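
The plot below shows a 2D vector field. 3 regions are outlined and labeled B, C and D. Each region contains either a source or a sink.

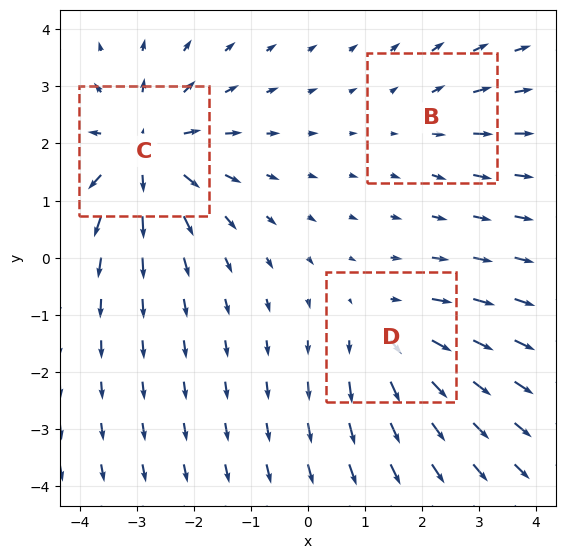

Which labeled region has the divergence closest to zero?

Divergence at each region's feature centre — B: about +2, C: about +5, D: about +3. Region B is closest to zero.

B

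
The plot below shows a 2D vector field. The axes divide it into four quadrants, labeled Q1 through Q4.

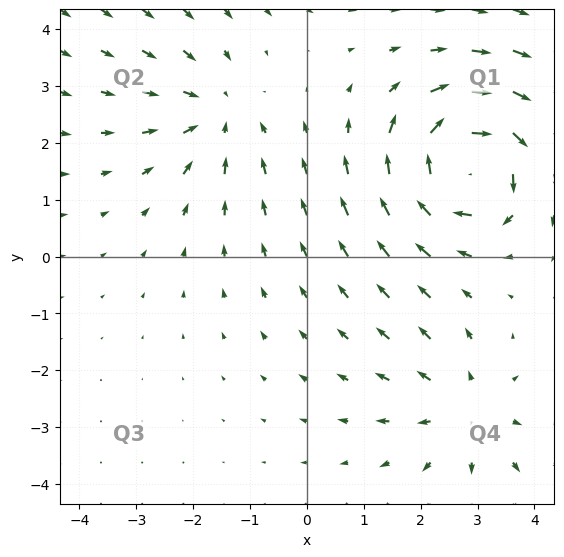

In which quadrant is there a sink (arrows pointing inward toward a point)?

Q2

The sink sits at approximately (-1.6, 2.5), which lies in quadrant Q2. The divergence there is about -3, negative as expected for a sink.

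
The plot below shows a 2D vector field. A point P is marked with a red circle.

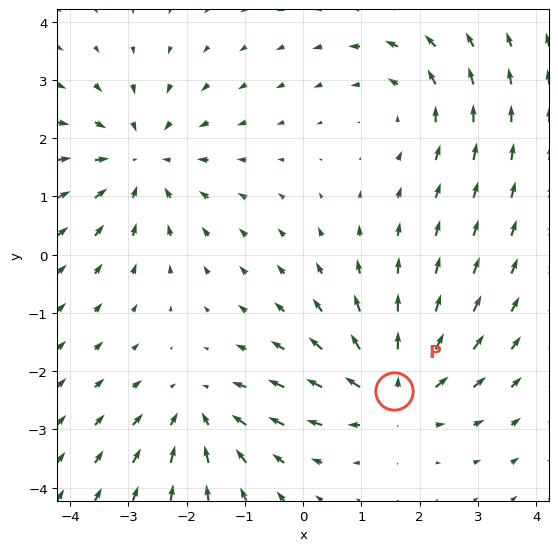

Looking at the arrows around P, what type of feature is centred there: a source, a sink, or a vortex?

source

At P (1.6, -2.3) the arrows spread outward. Divergence about +5, curl ≈0 — positive divergence with near-zero curl is a source.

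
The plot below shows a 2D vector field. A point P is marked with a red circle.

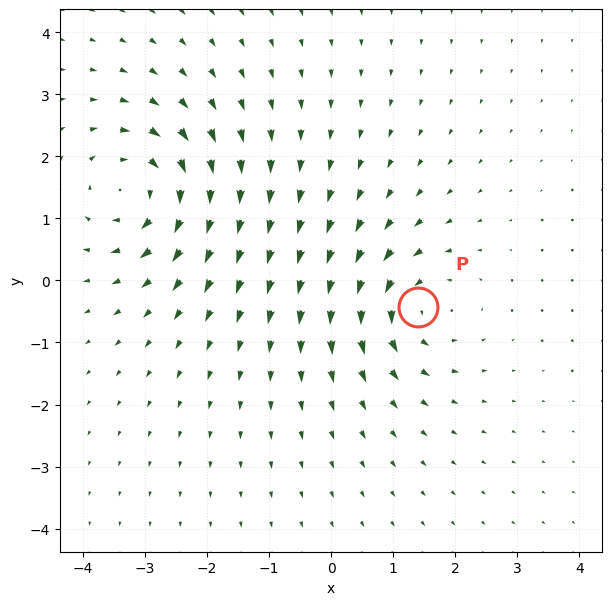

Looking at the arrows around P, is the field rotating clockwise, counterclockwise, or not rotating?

counterclockwise

Near P at (1.4, -0.4) the arrows circulate counterclockwise. The curl (z-component) there is about +3; positive curl means counterclockwise rotation.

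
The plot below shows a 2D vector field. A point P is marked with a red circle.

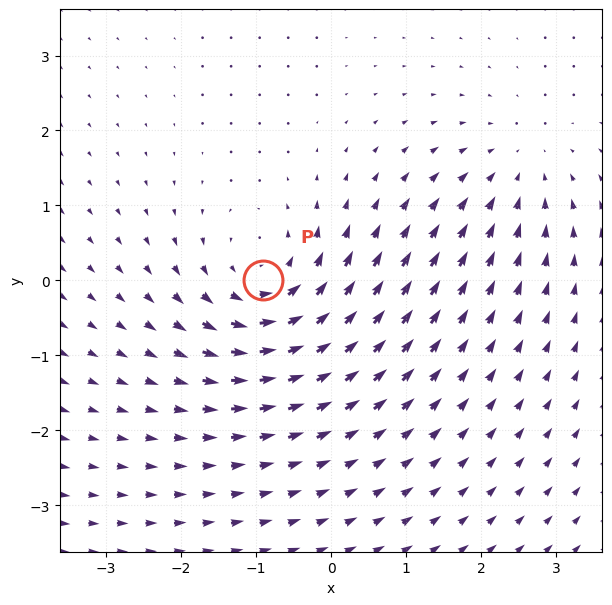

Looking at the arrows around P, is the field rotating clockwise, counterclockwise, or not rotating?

counterclockwise

Near P at (-0.9, 0.0) the arrows circulate counterclockwise. The curl (z-component) there is about +5; positive curl means counterclockwise rotation.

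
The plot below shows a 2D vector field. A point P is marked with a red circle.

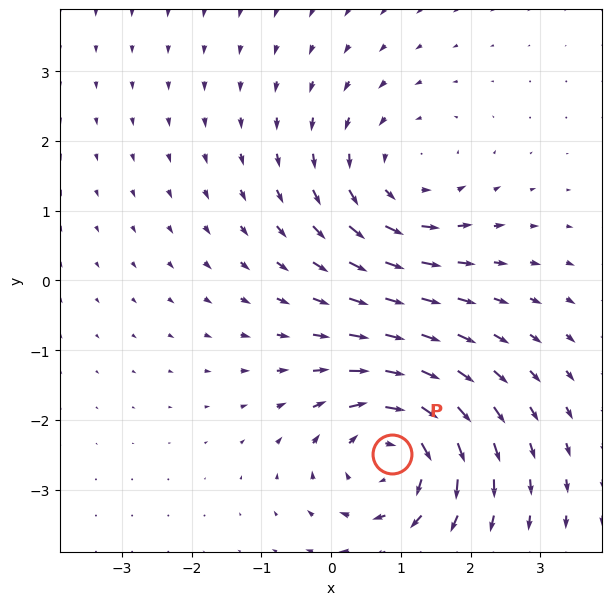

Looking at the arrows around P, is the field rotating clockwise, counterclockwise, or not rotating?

clockwise

Near P at (0.9, -2.5) the arrows circulate clockwise. The curl (z-component) there is about -4; negative curl means clockwise rotation.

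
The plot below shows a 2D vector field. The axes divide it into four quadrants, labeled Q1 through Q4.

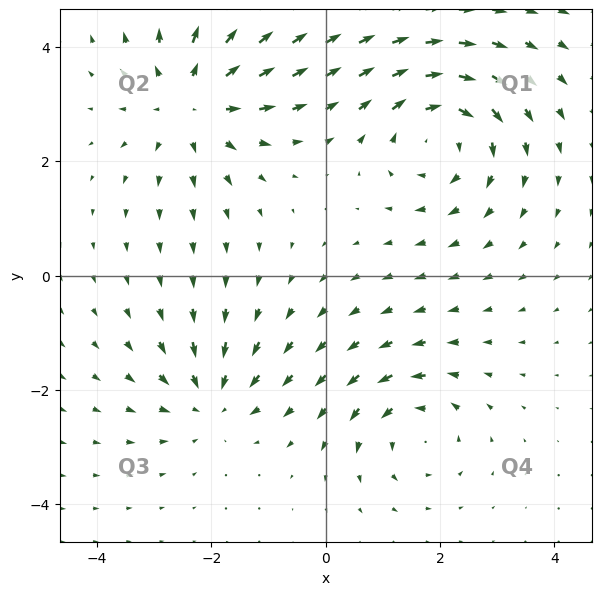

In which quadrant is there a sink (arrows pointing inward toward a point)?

The sink sits at approximately (-2.0, -2.2), which lies in quadrant Q3. The divergence there is about -3, negative as expected for a sink.

Q3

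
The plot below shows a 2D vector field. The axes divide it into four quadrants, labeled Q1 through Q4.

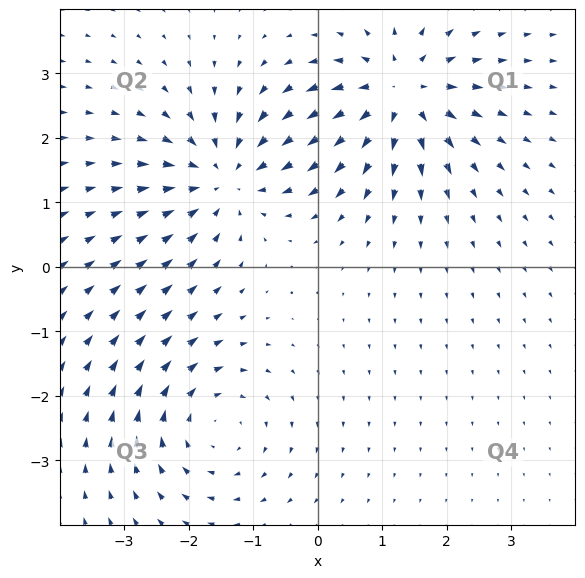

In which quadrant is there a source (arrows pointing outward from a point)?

Q1

The source sits at approximately (1.3, 2.7), which lies in quadrant Q1. The divergence there is about +5, positive as expected for a source.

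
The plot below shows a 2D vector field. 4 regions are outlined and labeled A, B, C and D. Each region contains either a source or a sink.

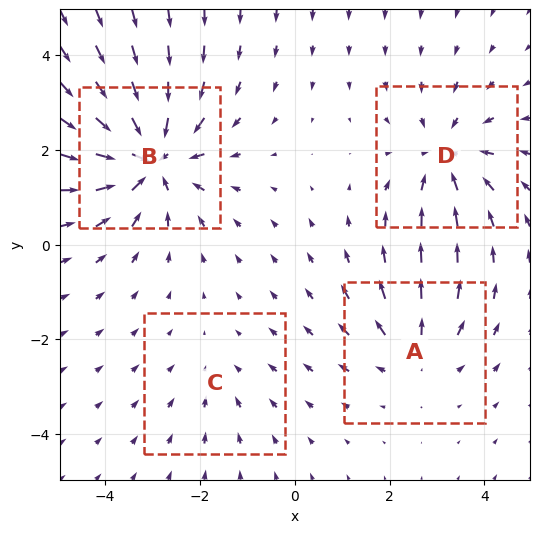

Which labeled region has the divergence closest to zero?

Divergence at each region's feature centre — A: about +3, B: about -7, C: about -2, D: about -4. Region C is closest to zero.

C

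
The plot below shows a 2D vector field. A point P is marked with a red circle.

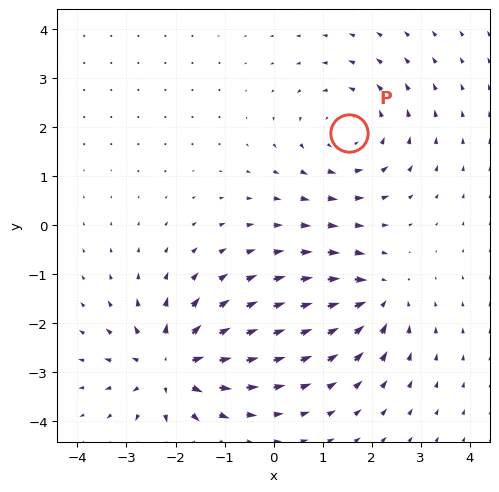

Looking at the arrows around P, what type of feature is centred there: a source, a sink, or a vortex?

vortex

At P (1.5, 1.9) the arrows circulate counterclockwise. Divergence ≈0, curl about +3 — near-zero divergence with nonzero curl is a vortex.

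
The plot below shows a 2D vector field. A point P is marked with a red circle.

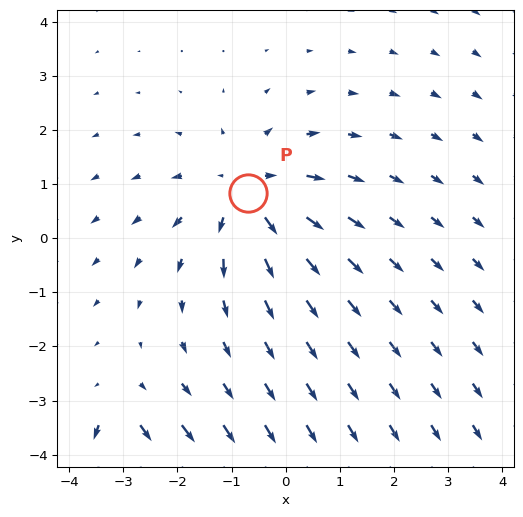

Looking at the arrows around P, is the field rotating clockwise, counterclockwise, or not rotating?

Near P at (-0.7, 0.8) the arrows show no circulation. The curl there is ≈0.

not rotating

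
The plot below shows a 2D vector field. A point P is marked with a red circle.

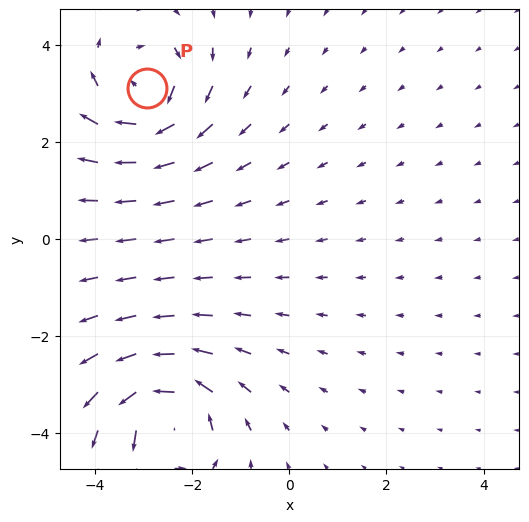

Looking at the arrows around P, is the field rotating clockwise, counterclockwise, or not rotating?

Near P at (-2.9, 3.1) the arrows circulate clockwise. The curl (z-component) there is about -5; negative curl means clockwise rotation.

clockwise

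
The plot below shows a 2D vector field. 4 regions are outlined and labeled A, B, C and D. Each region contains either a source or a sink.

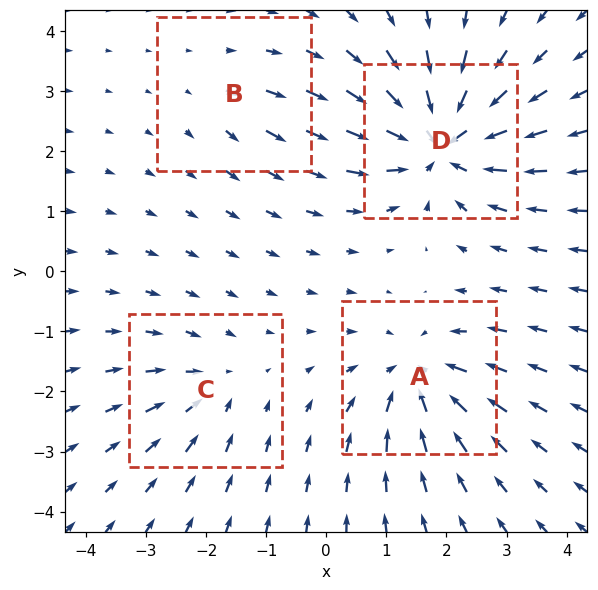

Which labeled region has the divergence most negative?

D

Divergence at each region's feature centre — A: about -6, B: about +2, C: about -3, D: about -8. Region D is most negative.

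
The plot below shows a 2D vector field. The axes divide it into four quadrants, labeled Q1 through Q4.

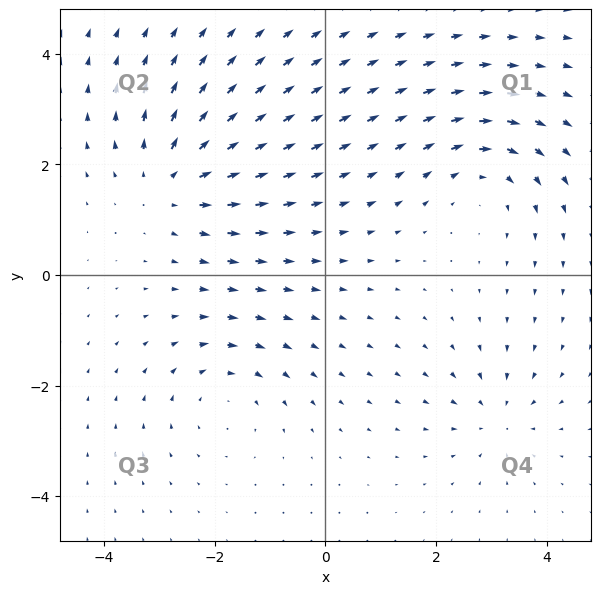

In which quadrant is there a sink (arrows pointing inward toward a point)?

The sink sits at approximately (3.1, -2.6), which lies in quadrant Q4. The divergence there is about -3, negative as expected for a sink.

Q4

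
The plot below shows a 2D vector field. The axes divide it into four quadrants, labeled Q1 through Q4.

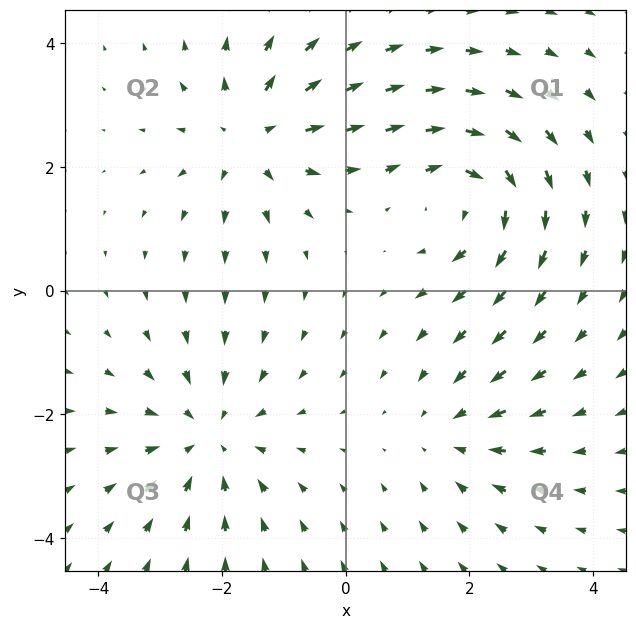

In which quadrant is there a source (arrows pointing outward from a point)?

Q2

The source sits at approximately (-1.5, 2.5), which lies in quadrant Q2. The divergence there is about +4, positive as expected for a source.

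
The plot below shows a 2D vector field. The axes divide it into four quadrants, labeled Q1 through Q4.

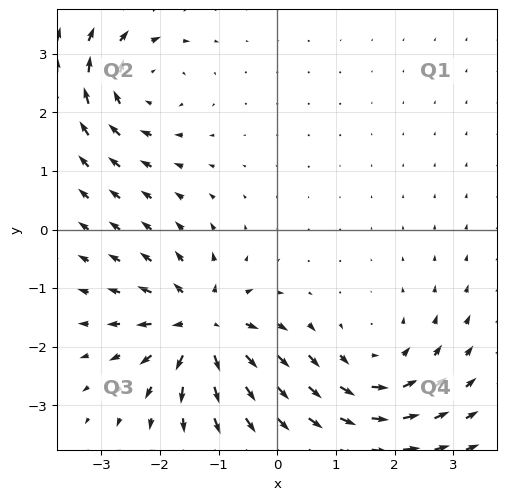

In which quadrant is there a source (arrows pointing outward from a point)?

Q3

The source sits at approximately (-1.3, -1.7), which lies in quadrant Q3. The divergence there is about +5, positive as expected for a source.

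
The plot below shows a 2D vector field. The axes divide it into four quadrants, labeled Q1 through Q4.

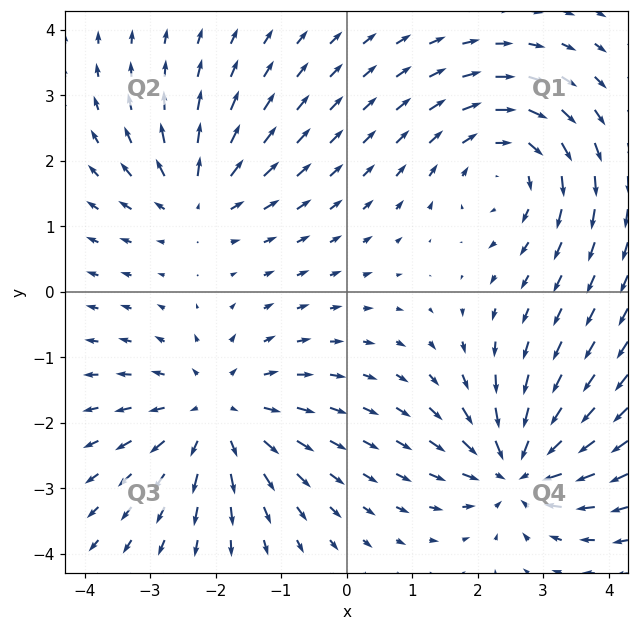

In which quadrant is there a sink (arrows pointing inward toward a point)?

Q4

The sink sits at approximately (2.6, -2.7), which lies in quadrant Q4. The divergence there is about -6, negative as expected for a sink.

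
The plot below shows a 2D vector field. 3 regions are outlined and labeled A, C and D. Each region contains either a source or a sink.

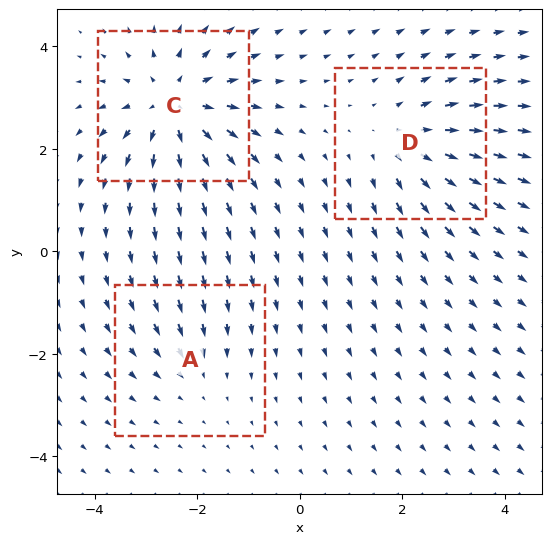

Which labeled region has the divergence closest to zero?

A

Divergence at each region's feature centre — A: about -2, C: about +5, D: about +3. Region A is closest to zero.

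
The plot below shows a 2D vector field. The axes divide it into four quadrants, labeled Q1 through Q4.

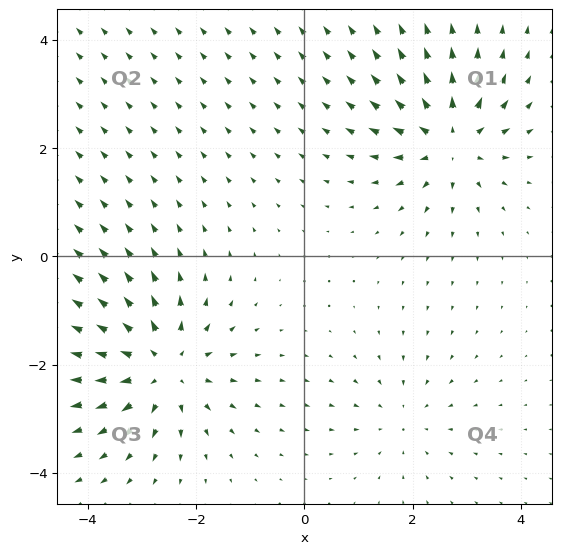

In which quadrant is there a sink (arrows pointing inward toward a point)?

Q4

The sink sits at approximately (1.8, -3.0), which lies in quadrant Q4. The divergence there is about -2, negative as expected for a sink.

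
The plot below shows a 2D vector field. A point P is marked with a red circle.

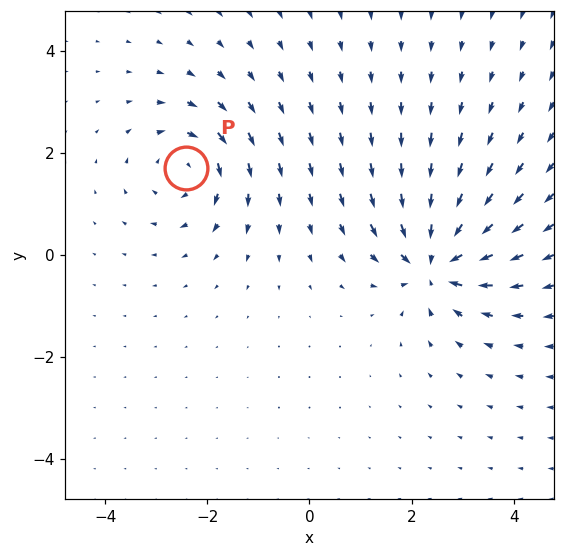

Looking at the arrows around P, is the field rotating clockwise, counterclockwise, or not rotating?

Near P at (-2.4, 1.7) the arrows circulate clockwise. The curl (z-component) there is about -3; negative curl means clockwise rotation.

clockwise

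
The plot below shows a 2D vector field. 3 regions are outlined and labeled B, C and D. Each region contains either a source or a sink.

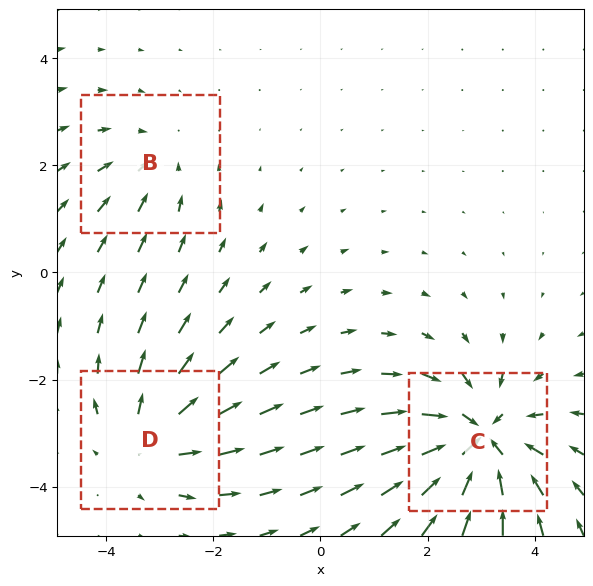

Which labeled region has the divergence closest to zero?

Divergence at each region's feature centre — B: about -2, C: about -5, D: about +3. Region B is closest to zero.

B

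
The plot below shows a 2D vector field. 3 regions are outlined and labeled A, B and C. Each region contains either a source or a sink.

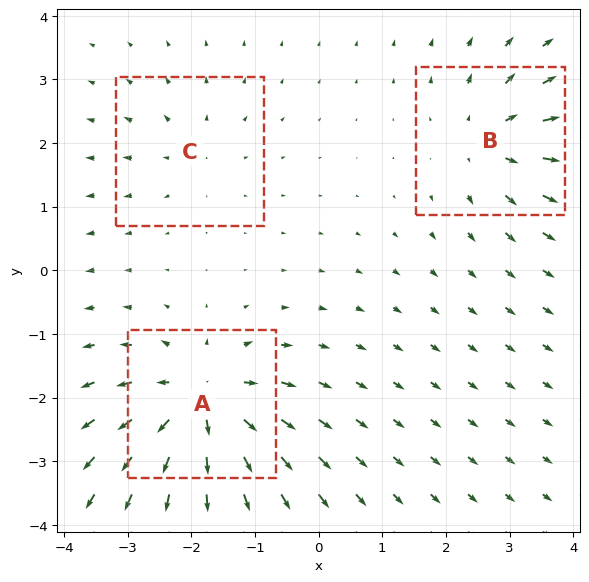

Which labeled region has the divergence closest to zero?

C

Divergence at each region's feature centre — A: about +6, B: about +4, C: about +2. Region C is closest to zero.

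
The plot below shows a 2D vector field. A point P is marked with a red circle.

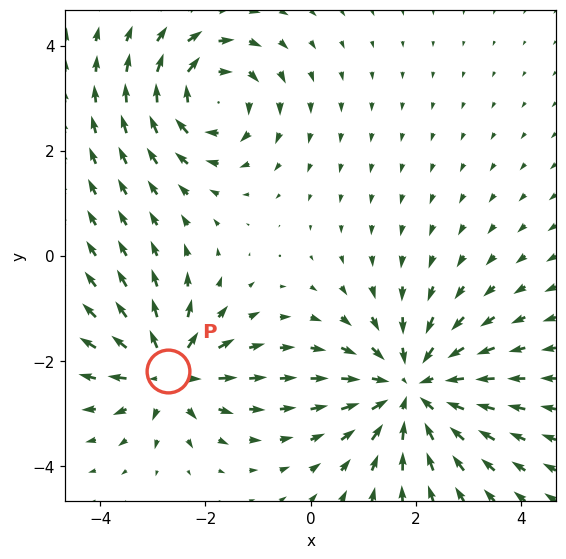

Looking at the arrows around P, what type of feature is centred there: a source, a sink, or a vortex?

source

At P (-2.7, -2.2) the arrows spread outward. Divergence about +4, curl ≈0 — positive divergence with near-zero curl is a source.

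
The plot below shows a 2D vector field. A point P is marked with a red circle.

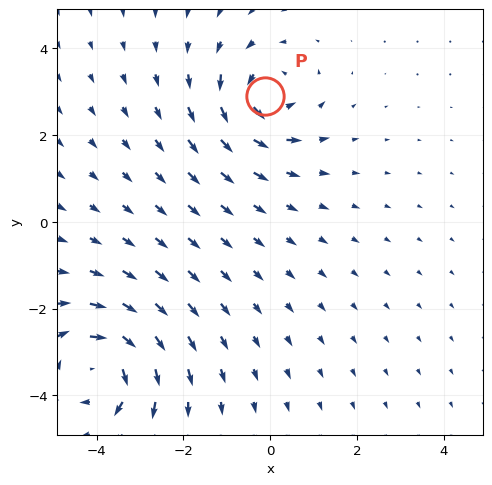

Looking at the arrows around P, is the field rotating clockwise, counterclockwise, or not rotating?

Near P at (-0.1, 2.9) the arrows circulate counterclockwise. The curl (z-component) there is about +4; positive curl means counterclockwise rotation.

counterclockwise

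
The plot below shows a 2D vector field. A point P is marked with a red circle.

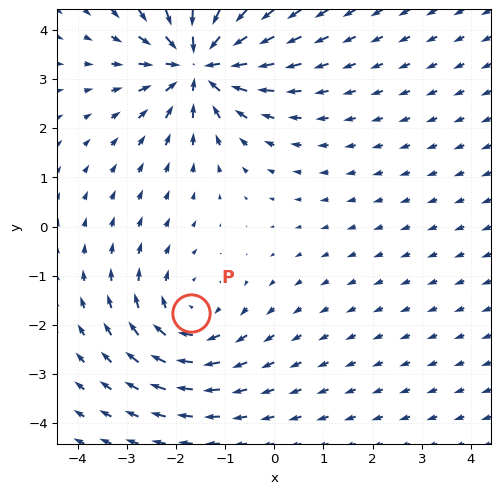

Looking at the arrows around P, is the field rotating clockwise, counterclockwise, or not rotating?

Near P at (-1.7, -1.8) the arrows circulate clockwise. The curl (z-component) there is about -3; negative curl means clockwise rotation.

clockwise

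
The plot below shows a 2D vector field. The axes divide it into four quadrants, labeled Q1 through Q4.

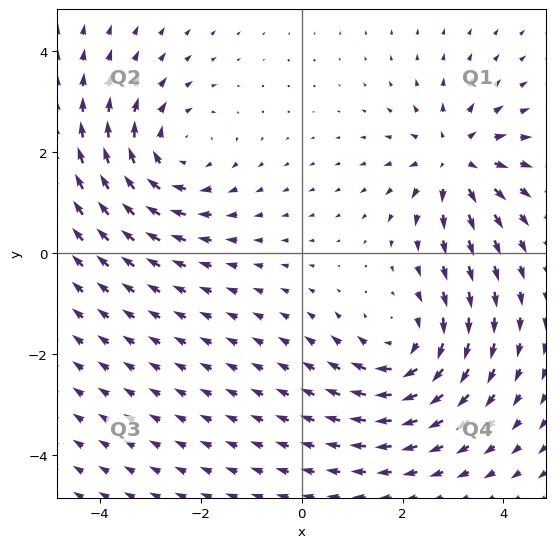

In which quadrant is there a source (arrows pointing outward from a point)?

Q1

The source sits at approximately (3.0, 1.9), which lies in quadrant Q1. The divergence there is about +5, positive as expected for a source.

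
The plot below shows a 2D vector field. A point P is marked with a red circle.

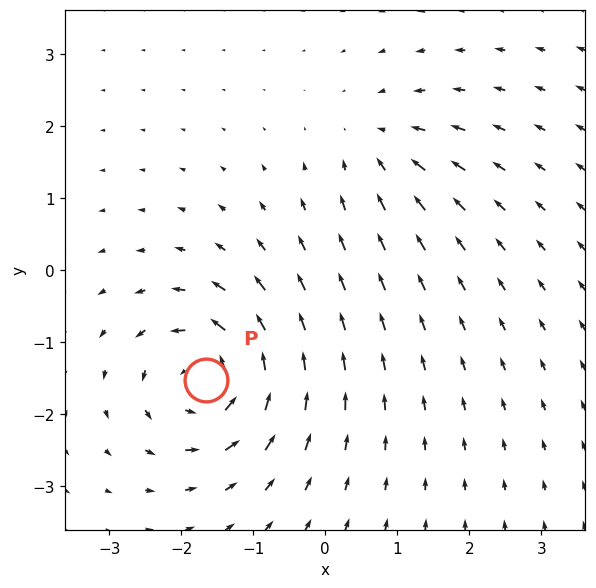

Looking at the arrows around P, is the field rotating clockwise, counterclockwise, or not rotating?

counterclockwise

Near P at (-1.6, -1.5) the arrows circulate counterclockwise. The curl (z-component) there is about +6; positive curl means counterclockwise rotation.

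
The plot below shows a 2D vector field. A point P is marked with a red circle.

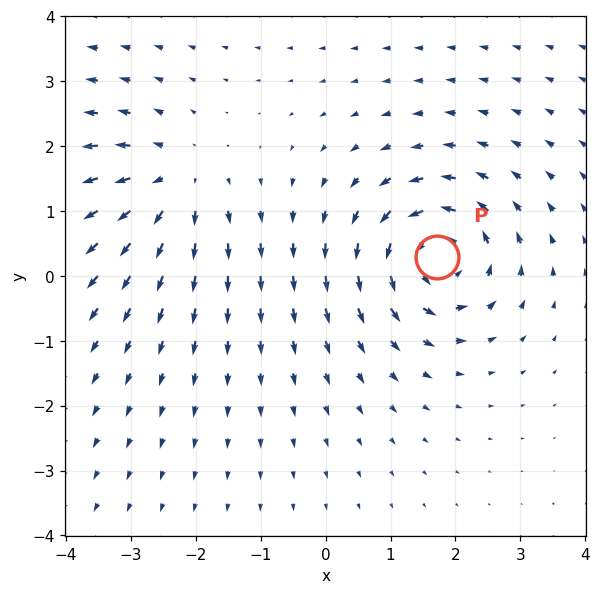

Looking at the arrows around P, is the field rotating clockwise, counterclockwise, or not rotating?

Near P at (1.7, 0.3) the arrows circulate counterclockwise. The curl (z-component) there is about +5; positive curl means counterclockwise rotation.

counterclockwise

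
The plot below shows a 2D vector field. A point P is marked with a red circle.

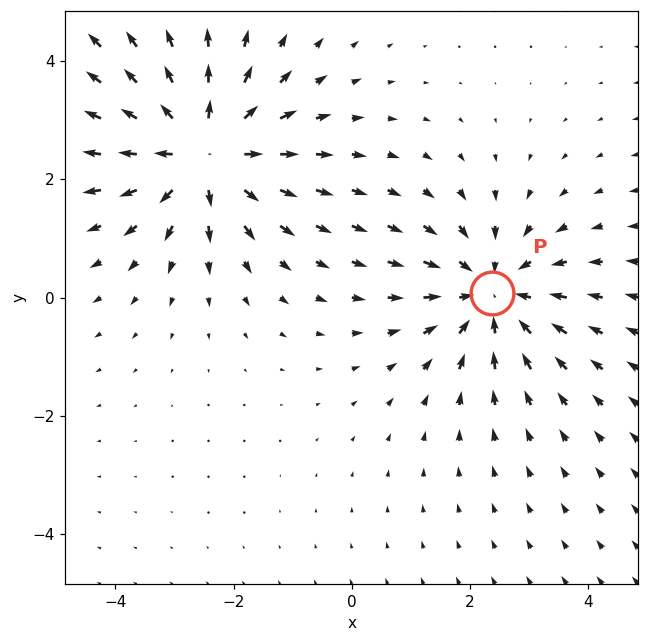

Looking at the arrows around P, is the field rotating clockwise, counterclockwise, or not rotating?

not rotating

Near P at (2.4, 0.1) the arrows show no circulation. The curl there is ≈0.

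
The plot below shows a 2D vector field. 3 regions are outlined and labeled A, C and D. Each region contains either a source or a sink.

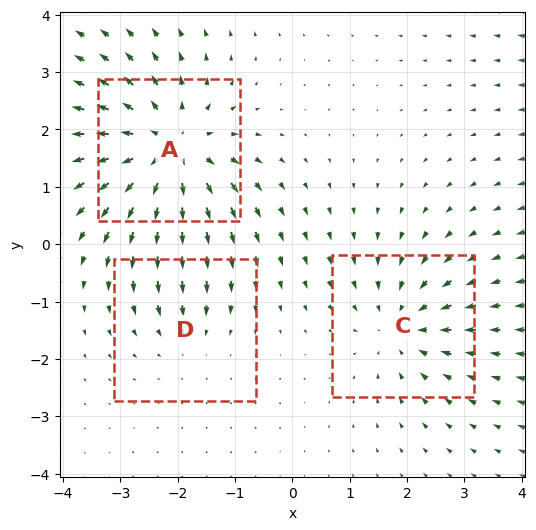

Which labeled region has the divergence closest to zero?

D

Divergence at each region's feature centre — A: about +5, C: about -3, D: about -2. Region D is closest to zero.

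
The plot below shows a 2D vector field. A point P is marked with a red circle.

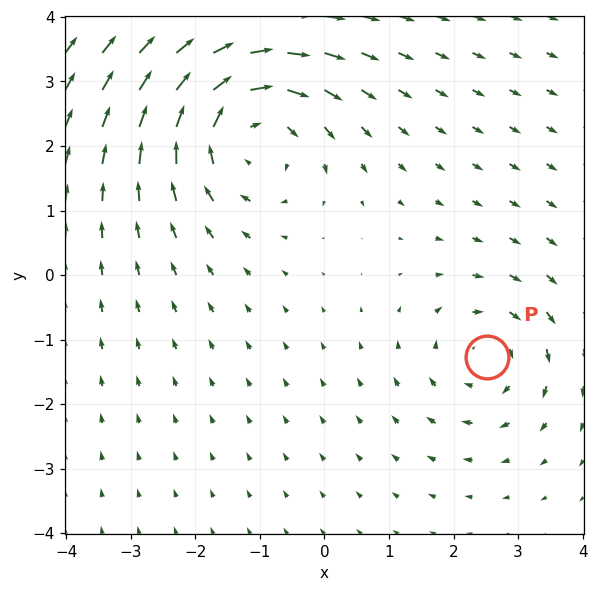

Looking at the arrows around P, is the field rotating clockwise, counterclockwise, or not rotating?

Near P at (2.5, -1.3) the arrows circulate clockwise. The curl (z-component) there is about -3; negative curl means clockwise rotation.

clockwise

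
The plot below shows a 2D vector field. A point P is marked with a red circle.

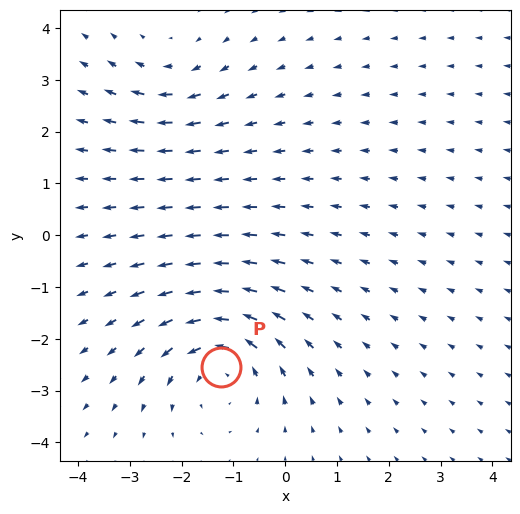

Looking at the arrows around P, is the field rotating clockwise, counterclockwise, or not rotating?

counterclockwise

Near P at (-1.2, -2.5) the arrows circulate counterclockwise. The curl (z-component) there is about +4; positive curl means counterclockwise rotation.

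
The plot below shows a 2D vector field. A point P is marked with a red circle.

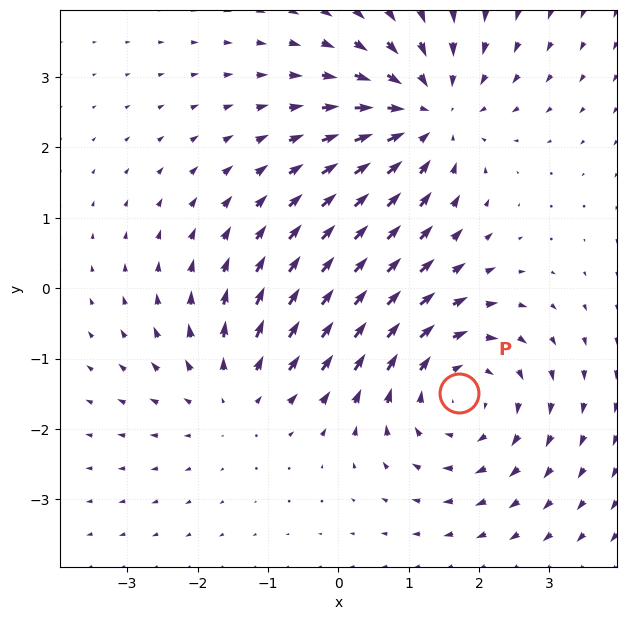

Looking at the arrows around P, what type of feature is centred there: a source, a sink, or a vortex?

At P (1.7, -1.5) the arrows circulate clockwise. Divergence ≈0, curl about -4 — near-zero divergence with nonzero curl is a vortex.

vortex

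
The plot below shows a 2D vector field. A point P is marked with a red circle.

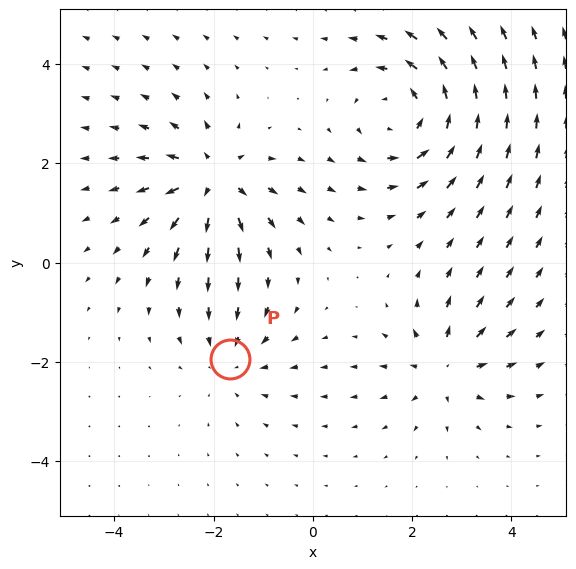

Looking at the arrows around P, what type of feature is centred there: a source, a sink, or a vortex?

sink

At P (-1.7, -1.9) the arrows converge inward. Divergence about -2, curl ≈0 — negative divergence with near-zero curl is a sink.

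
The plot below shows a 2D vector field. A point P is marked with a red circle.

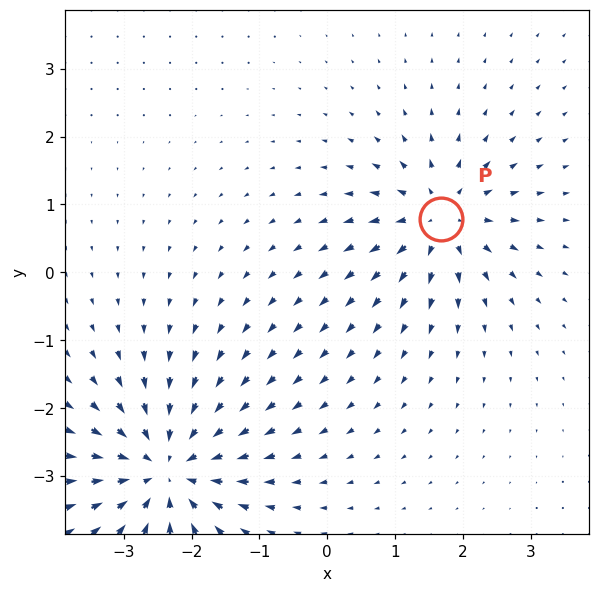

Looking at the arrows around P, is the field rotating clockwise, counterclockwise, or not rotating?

not rotating

Near P at (1.7, 0.8) the arrows show no circulation. The curl there is ≈0.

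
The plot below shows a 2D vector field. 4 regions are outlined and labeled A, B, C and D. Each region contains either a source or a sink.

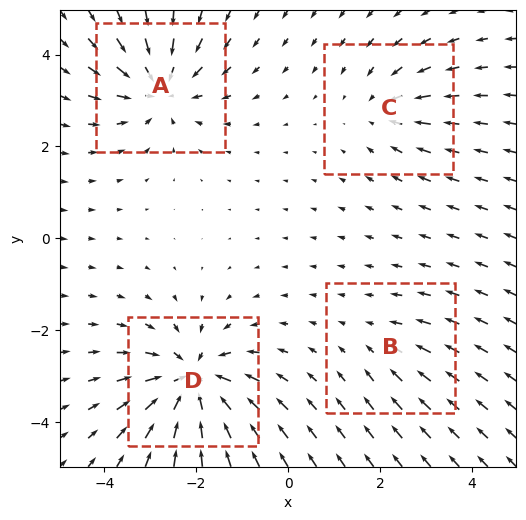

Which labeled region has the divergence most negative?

Divergence at each region's feature centre — A: about -6, B: about -2, C: about -3, D: about -8. Region D is most negative.

D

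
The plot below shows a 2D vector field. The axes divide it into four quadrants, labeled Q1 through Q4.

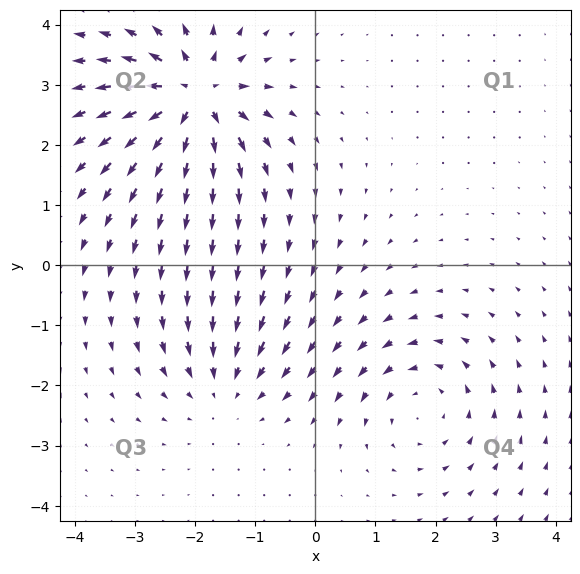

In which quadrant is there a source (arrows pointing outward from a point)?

The source sits at approximately (-2.0, 2.8), which lies in quadrant Q2. The divergence there is about +7, positive as expected for a source.

Q2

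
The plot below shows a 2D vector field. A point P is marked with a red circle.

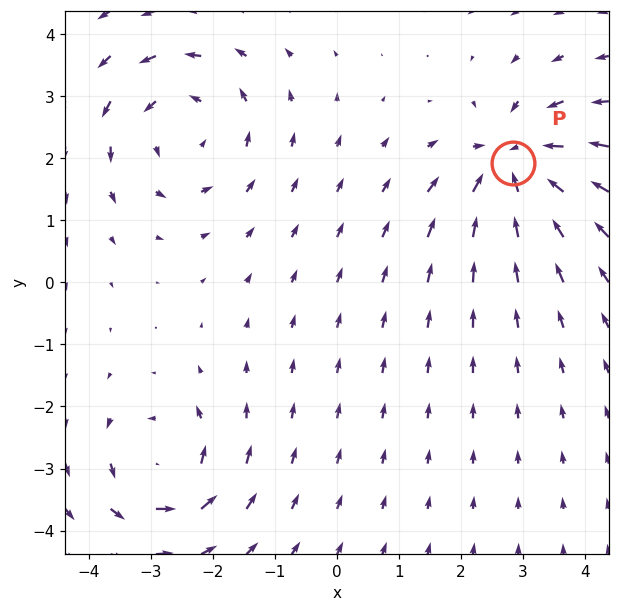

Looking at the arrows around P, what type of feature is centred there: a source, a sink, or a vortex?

sink

At P (2.8, 1.9) the arrows converge inward. Divergence about -6, curl ≈0 — negative divergence with near-zero curl is a sink.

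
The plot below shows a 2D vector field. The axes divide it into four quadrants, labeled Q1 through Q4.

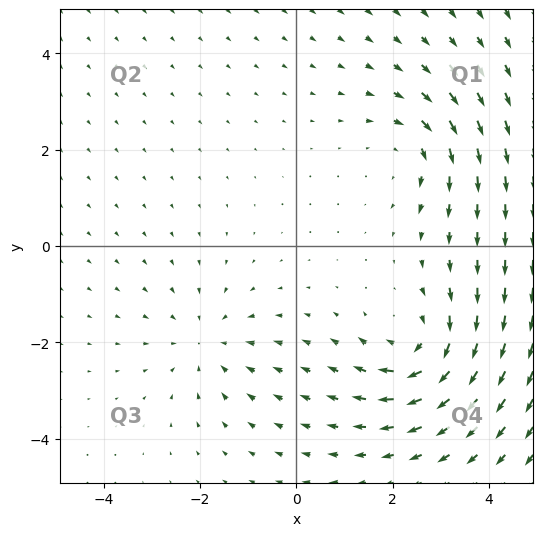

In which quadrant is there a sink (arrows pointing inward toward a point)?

The sink sits at approximately (-1.9, -2.0), which lies in quadrant Q3. The divergence there is about -2, negative as expected for a sink.

Q3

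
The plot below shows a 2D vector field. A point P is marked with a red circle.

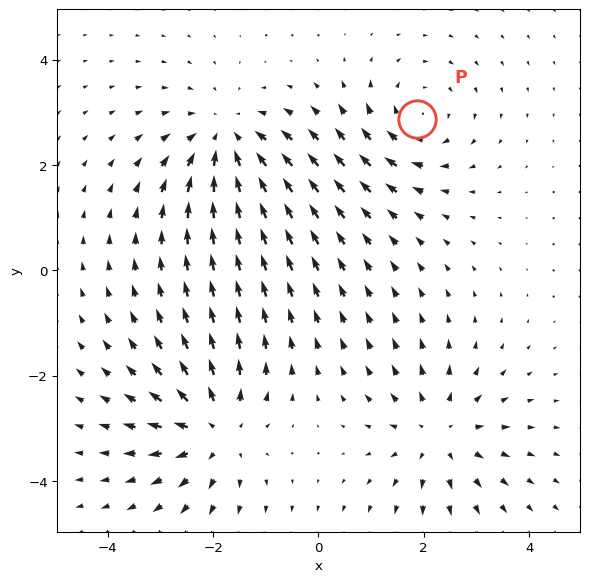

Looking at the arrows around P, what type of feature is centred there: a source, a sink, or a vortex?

vortex

At P (1.9, 2.9) the arrows circulate clockwise. Divergence ≈0, curl about -4 — near-zero divergence with nonzero curl is a vortex.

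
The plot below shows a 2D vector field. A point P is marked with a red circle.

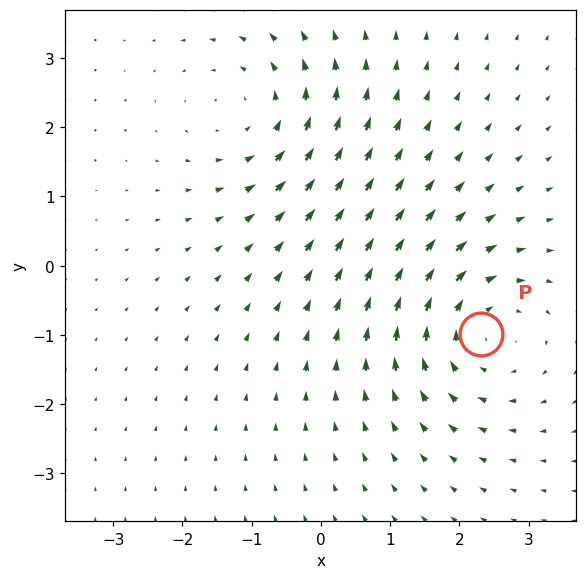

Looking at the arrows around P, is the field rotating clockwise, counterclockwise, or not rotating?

clockwise

Near P at (2.3, -1.0) the arrows circulate clockwise. The curl (z-component) there is about -4; negative curl means clockwise rotation.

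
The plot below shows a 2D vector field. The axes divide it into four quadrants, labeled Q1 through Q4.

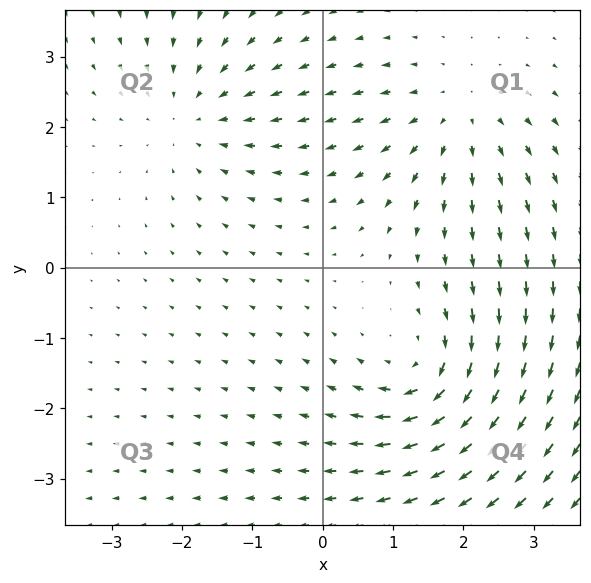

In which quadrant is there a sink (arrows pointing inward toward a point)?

The sink sits at approximately (-1.8, 2.2), which lies in quadrant Q2. The divergence there is about -3, negative as expected for a sink.

Q2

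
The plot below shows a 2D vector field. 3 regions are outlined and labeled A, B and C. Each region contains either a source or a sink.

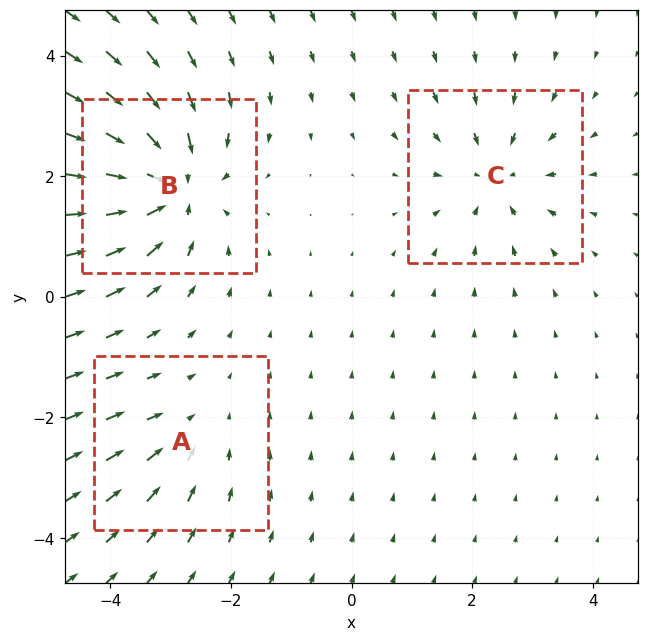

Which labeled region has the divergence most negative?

Divergence at each region's feature centre — A: about -2, B: about -5, C: about -3. Region B is most negative.

B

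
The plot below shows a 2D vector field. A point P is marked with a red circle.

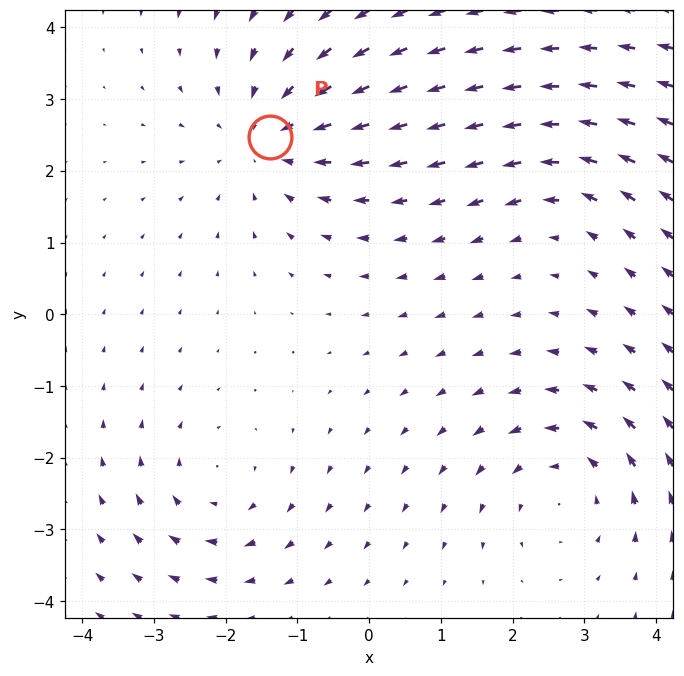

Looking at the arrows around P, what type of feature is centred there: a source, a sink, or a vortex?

At P (-1.4, 2.5) the arrows converge inward. Divergence about -4, curl ≈0 — negative divergence with near-zero curl is a sink.

sink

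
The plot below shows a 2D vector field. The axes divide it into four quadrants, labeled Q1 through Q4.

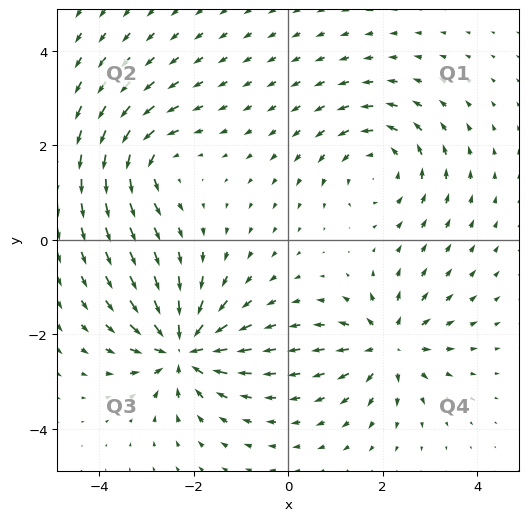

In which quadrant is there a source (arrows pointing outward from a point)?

Q4

The source sits at approximately (2.1, -2.2), which lies in quadrant Q4. The divergence there is about +5, positive as expected for a source.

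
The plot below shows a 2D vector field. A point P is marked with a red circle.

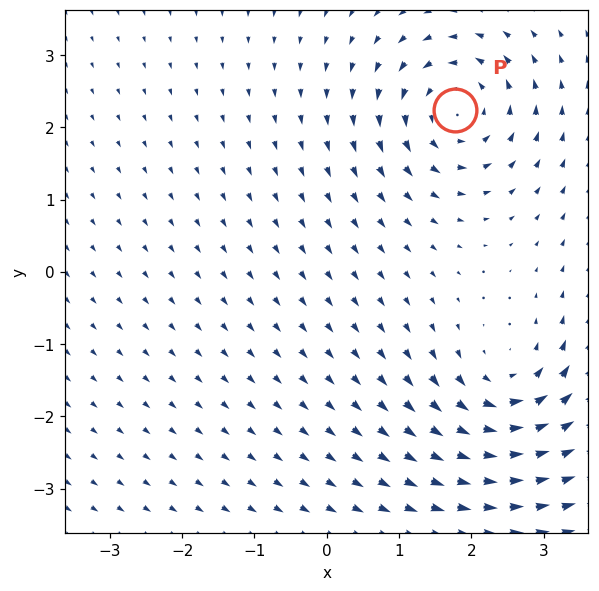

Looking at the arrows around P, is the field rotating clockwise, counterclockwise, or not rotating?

counterclockwise

Near P at (1.8, 2.2) the arrows circulate counterclockwise. The curl (z-component) there is about +7; positive curl means counterclockwise rotation.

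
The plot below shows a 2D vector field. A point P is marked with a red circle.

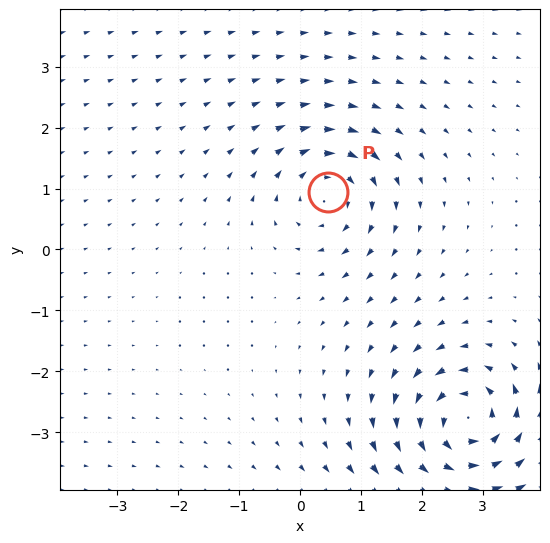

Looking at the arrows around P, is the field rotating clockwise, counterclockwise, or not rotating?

Near P at (0.5, 0.9) the arrows circulate clockwise. The curl (z-component) there is about -4; negative curl means clockwise rotation.

clockwise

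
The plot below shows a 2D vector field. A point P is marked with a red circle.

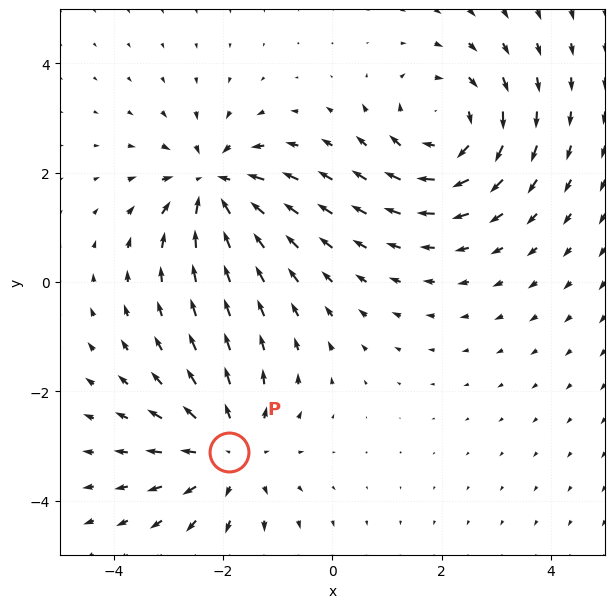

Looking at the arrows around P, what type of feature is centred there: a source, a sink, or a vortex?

At P (-1.9, -3.1) the arrows spread outward. Divergence about +4, curl ≈0 — positive divergence with near-zero curl is a source.

source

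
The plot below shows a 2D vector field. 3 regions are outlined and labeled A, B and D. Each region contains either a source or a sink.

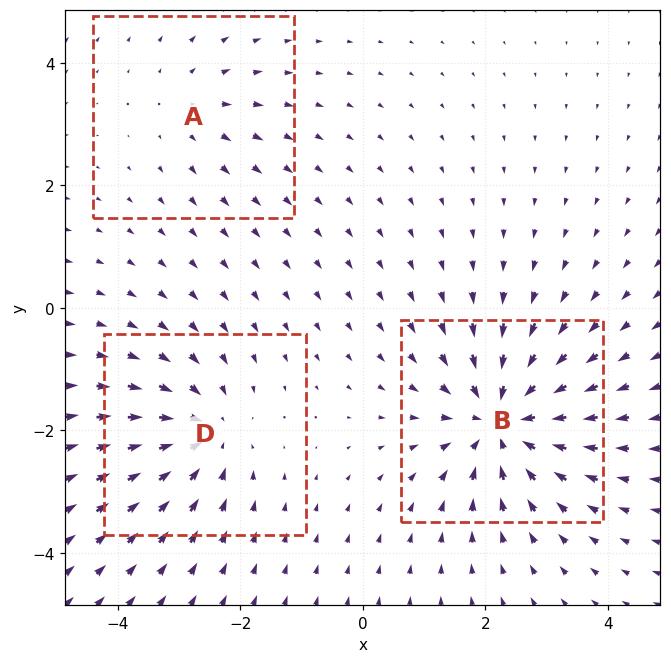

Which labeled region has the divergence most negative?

Divergence at each region's feature centre — A: about +2, B: about -5, D: about -4. Region B is most negative.

B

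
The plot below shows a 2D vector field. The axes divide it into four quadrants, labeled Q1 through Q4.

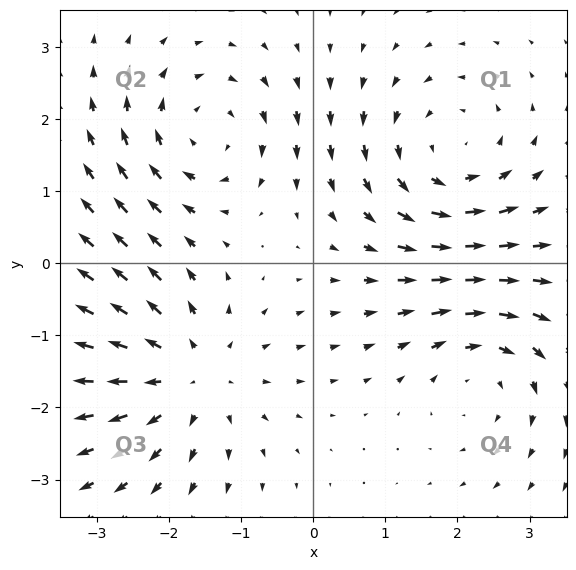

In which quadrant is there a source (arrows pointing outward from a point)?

Q3

The source sits at approximately (-1.7, -1.5), which lies in quadrant Q3. The divergence there is about +3, positive as expected for a source.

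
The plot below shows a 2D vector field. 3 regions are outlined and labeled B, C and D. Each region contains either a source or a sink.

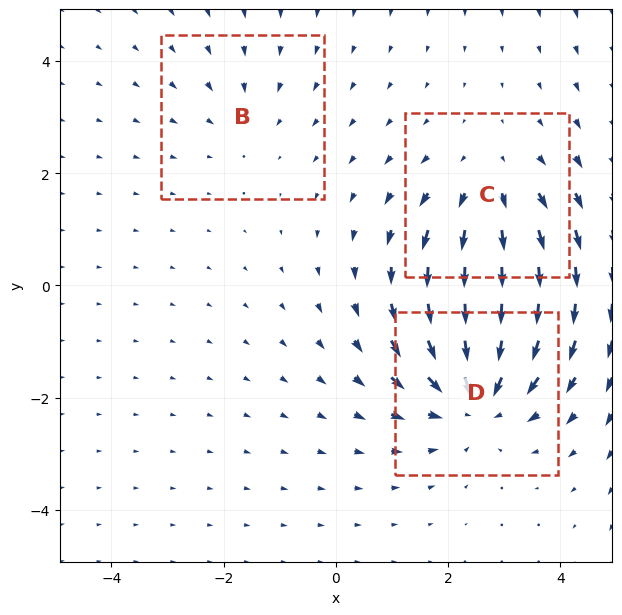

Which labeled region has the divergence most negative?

D

Divergence at each region's feature centre — B: about -2, C: about +3, D: about -4. Region D is most negative.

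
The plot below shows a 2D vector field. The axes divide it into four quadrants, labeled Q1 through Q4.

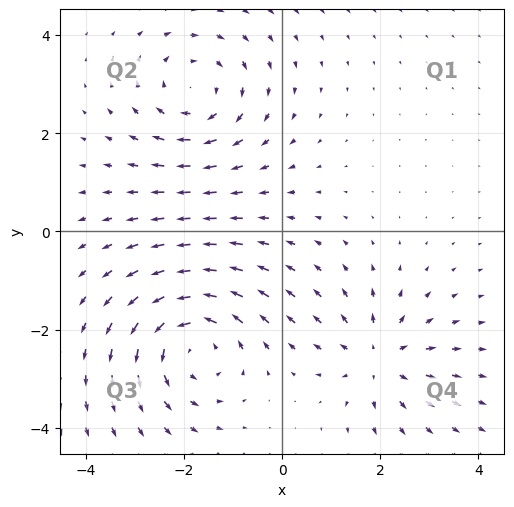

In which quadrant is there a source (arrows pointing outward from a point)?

Q4

The source sits at approximately (2.0, -2.6), which lies in quadrant Q4. The divergence there is about +4, positive as expected for a source.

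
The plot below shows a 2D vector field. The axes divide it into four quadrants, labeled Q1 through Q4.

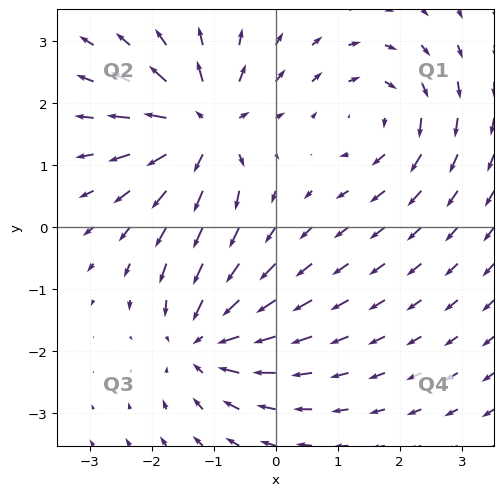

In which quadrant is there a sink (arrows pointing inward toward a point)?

Q3

The sink sits at approximately (-1.2, -1.8), which lies in quadrant Q3. The divergence there is about -5, negative as expected for a sink.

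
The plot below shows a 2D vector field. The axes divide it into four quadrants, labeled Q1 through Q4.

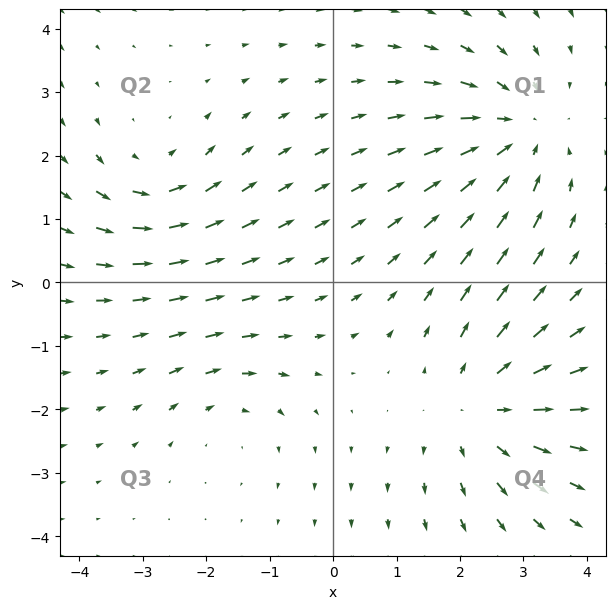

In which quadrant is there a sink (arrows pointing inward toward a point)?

The sink sits at approximately (2.9, 2.4), which lies in quadrant Q1. The divergence there is about -4, negative as expected for a sink.

Q1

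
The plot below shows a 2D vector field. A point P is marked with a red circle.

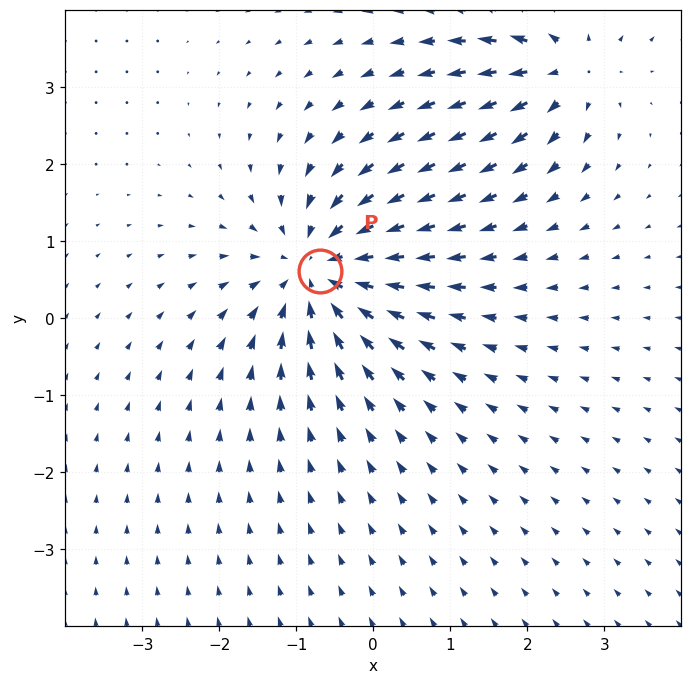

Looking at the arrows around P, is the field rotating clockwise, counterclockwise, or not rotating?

not rotating

Near P at (-0.7, 0.6) the arrows show no circulation. The curl there is ≈0.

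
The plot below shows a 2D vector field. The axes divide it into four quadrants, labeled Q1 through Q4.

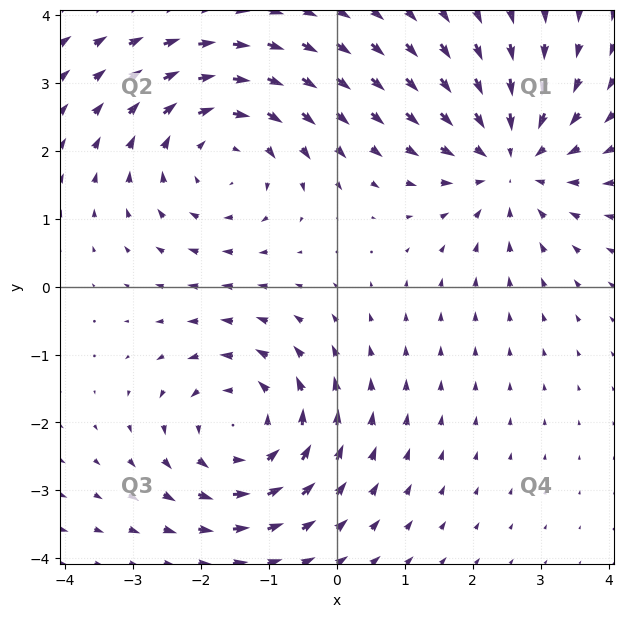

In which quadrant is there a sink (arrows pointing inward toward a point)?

The sink sits at approximately (2.6, 1.8), which lies in quadrant Q1. The divergence there is about -3, negative as expected for a sink.

Q1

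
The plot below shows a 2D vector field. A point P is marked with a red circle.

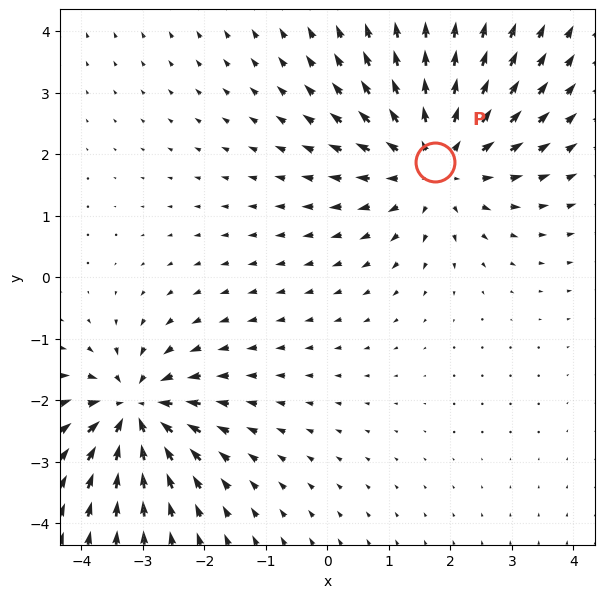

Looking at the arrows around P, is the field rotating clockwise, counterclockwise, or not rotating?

Near P at (1.8, 1.9) the arrows show no circulation. The curl there is ≈0.

not rotating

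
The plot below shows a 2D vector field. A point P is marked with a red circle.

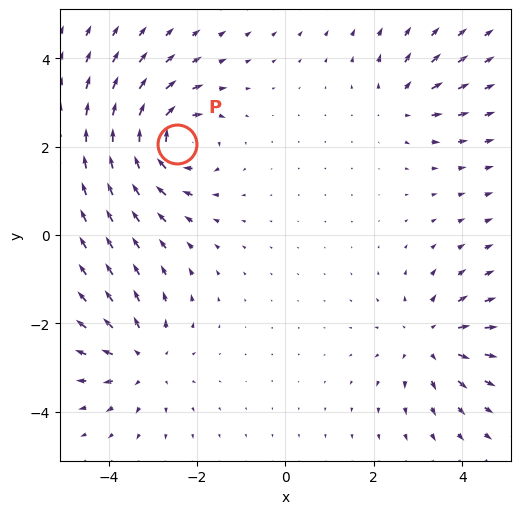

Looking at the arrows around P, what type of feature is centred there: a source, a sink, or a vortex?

vortex

At P (-2.5, 2.1) the arrows circulate clockwise. Divergence ≈0, curl about -7 — near-zero divergence with nonzero curl is a vortex.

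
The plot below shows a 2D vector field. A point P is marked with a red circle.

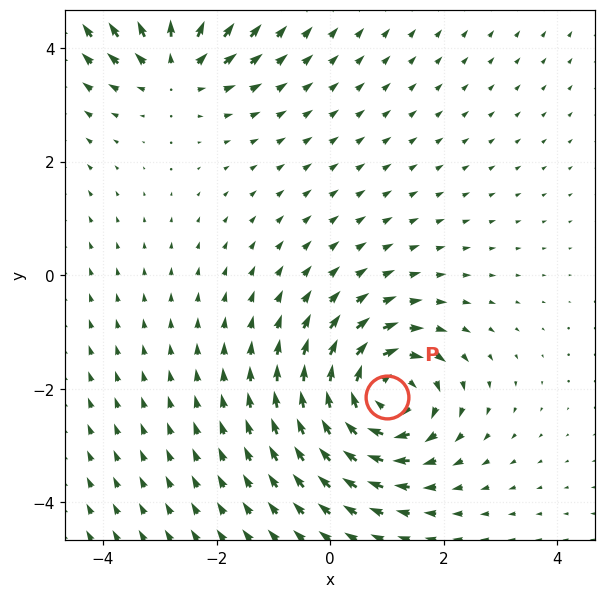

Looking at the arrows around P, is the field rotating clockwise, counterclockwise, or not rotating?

clockwise

Near P at (1.0, -2.1) the arrows circulate clockwise. The curl (z-component) there is about -5; negative curl means clockwise rotation.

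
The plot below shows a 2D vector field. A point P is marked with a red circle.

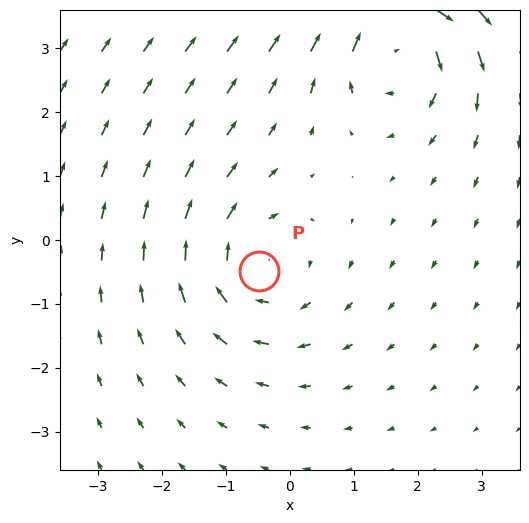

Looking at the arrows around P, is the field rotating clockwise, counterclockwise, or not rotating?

Near P at (-0.5, -0.5) the arrows circulate clockwise. The curl (z-component) there is about -4; negative curl means clockwise rotation.

clockwise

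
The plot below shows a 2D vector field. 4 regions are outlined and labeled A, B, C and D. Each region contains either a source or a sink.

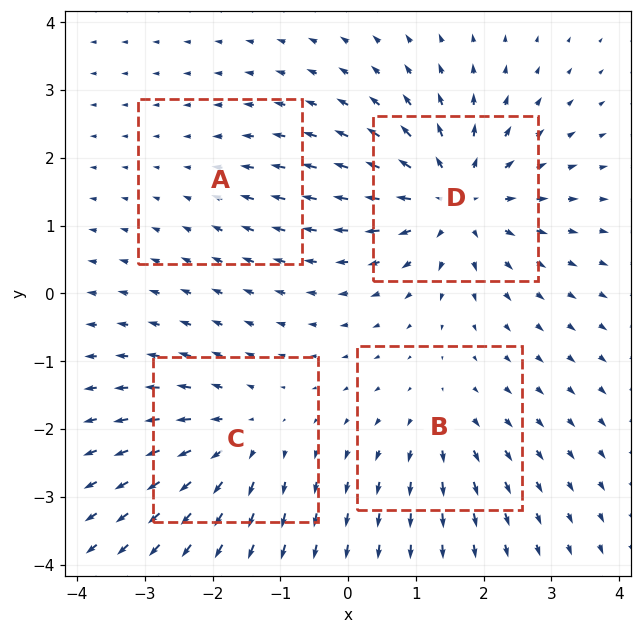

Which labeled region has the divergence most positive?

D

Divergence at each region's feature centre — A: about -2, B: about +4, C: about +5, D: about +8. Region D is most positive.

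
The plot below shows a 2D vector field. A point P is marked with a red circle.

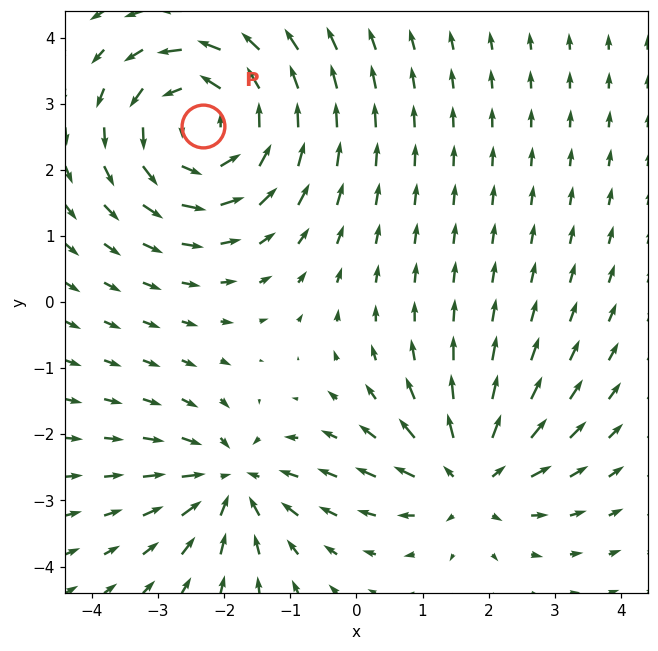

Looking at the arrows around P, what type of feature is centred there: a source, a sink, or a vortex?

vortex

At P (-2.3, 2.7) the arrows circulate counterclockwise. Divergence ≈0, curl about +4 — near-zero divergence with nonzero curl is a vortex.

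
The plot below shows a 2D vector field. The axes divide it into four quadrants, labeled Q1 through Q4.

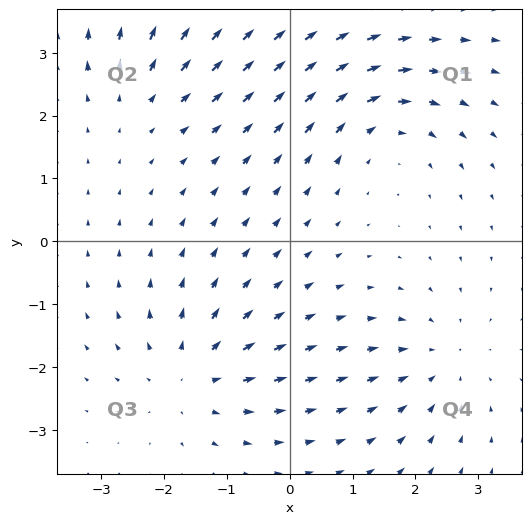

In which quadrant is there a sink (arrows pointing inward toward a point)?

Q4

The sink sits at approximately (2.4, -1.9), which lies in quadrant Q4. The divergence there is about -3, negative as expected for a sink.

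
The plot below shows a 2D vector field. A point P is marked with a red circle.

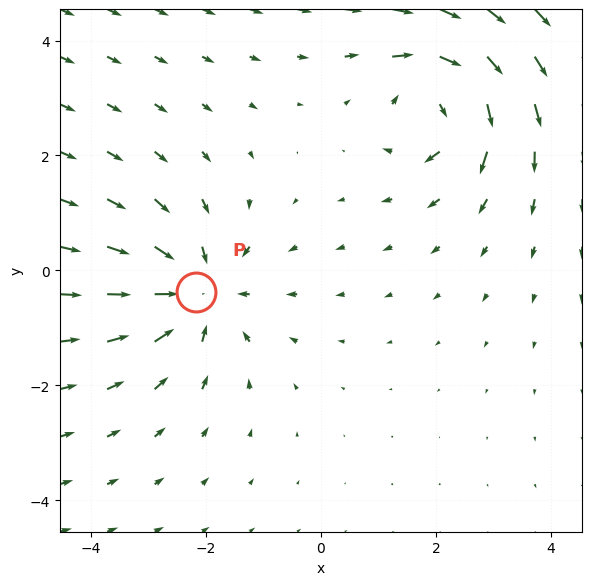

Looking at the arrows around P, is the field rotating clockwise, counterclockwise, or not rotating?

Near P at (-2.2, -0.4) the arrows show no circulation. The curl there is ≈0.

not rotating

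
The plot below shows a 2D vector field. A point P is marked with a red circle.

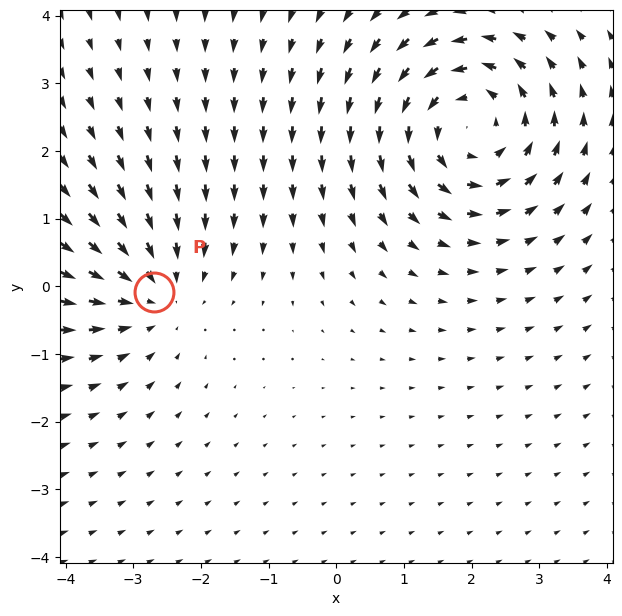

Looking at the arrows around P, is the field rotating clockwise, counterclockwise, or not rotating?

not rotating

Near P at (-2.7, -0.1) the arrows show no circulation. The curl there is ≈0.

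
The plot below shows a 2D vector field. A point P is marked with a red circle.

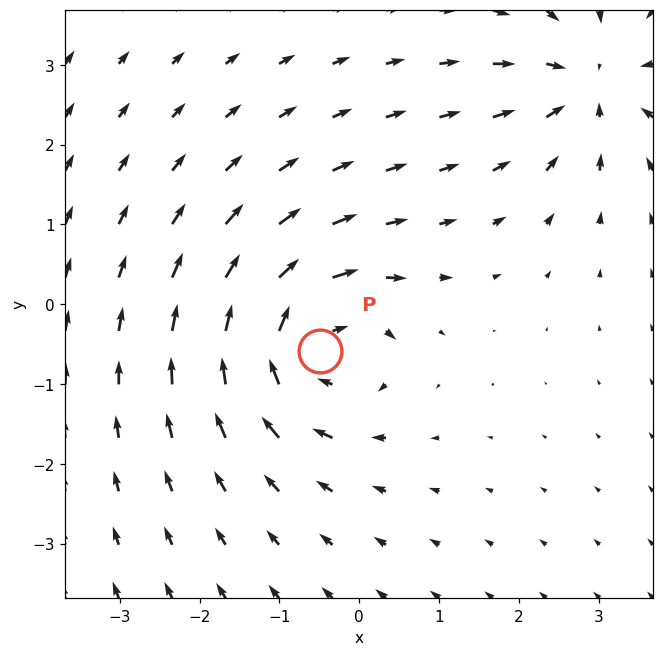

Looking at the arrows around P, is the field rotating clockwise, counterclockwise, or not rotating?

Near P at (-0.5, -0.6) the arrows circulate clockwise. The curl (z-component) there is about -6; negative curl means clockwise rotation.

clockwise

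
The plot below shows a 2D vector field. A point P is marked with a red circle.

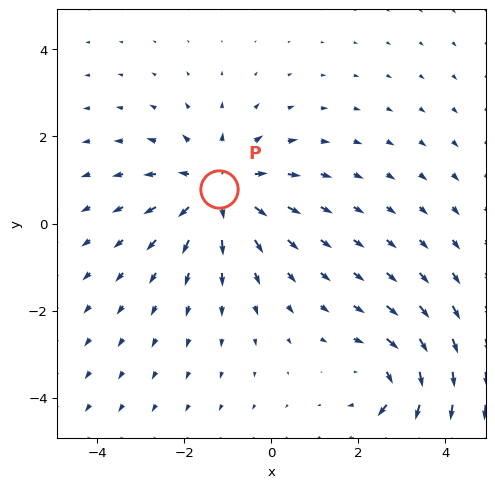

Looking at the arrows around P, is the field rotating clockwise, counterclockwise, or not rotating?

Near P at (-1.2, 0.8) the arrows show no circulation. The curl there is ≈0.

not rotating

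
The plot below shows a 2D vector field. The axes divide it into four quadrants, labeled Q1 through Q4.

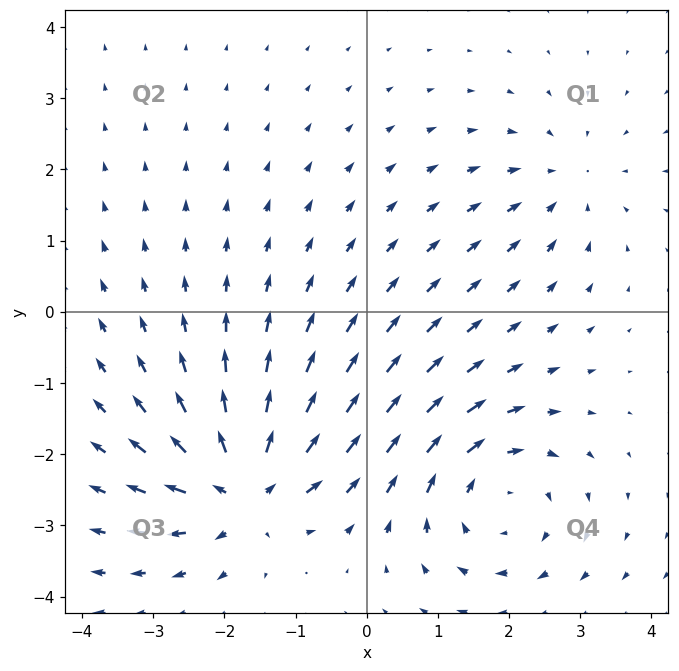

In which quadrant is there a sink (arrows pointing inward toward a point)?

Q1

The sink sits at approximately (2.8, 1.8), which lies in quadrant Q1. The divergence there is about -3, negative as expected for a sink.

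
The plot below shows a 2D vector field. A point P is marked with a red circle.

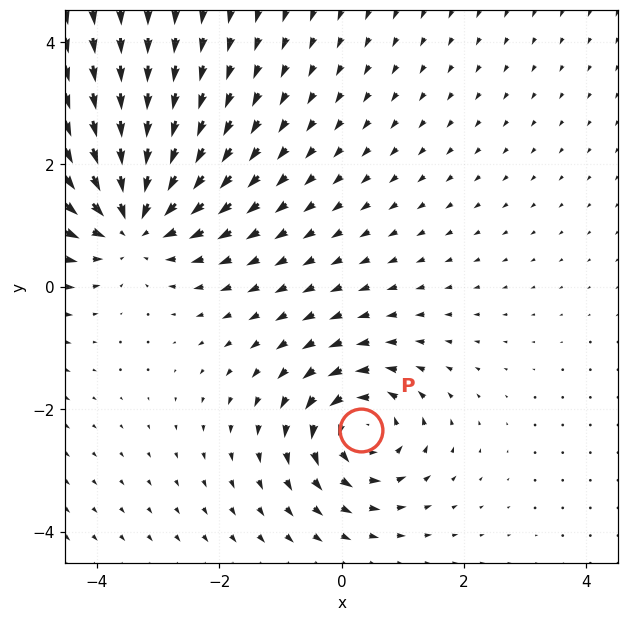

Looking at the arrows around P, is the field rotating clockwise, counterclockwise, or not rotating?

counterclockwise

Near P at (0.3, -2.3) the arrows circulate counterclockwise. The curl (z-component) there is about +5; positive curl means counterclockwise rotation.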